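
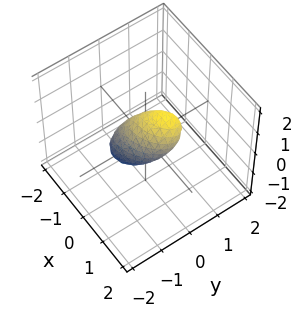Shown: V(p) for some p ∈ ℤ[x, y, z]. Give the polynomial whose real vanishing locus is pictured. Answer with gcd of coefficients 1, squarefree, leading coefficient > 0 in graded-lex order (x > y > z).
1. The degree is 2 — a generic line meets the surface in up to 2 points.
2. Matching integer coefficients to the picture gives p.

2*x^2 - 2*x*y + 3*y^2 - 3*y*z + 2*z^2 - 1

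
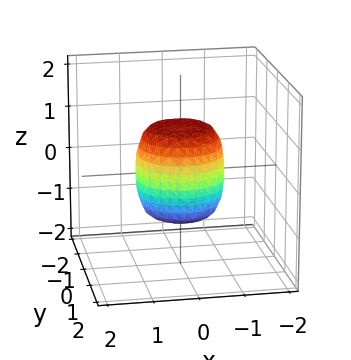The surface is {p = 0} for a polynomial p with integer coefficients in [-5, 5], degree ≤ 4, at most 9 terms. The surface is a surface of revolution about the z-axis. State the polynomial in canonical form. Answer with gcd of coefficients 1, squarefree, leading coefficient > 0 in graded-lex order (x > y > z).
deg p = 4. No degree-3 surface has this shape.
Symmetries: rotational symmetry about the z-axis ⇒ p depends on x, y only through x² + y².
Observable constraints: the z-axis gridline crossings are at z ∈ {-1, 1}; the x-axis gridline crossings are at x ∈ {-1, 1}; the y-axis gridline crossings are at y ∈ {-1, 1}.
Matching integer coefficients to the picture gives p.

2*x^4 + 4*x^2*y^2 + 2*y^4 - x^2 - y^2 + z^2 - 1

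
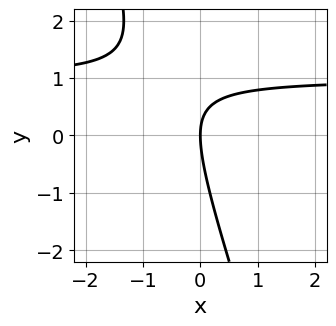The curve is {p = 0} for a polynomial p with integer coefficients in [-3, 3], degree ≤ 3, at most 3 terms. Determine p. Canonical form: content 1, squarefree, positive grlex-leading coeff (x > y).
First, the degree is 2 — a generic line meets the curve in up to 2 points.
Next, from the visible intercepts: it crosses the x-axis at the gridline x = 0; it crosses the y-axis at the gridline y = 0.
Finally, fitting integer coefficients to these (and the overall shape) gives p.

3*x*y + y^2 - 3*x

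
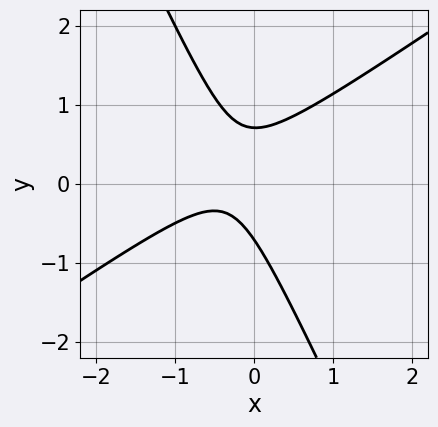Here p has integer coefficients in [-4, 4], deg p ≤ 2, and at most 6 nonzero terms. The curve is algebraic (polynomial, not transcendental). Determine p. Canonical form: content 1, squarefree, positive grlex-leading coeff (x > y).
3*x^2 - 3*x*y - 2*y^2 + 2*x + 1

1. Degree: no degree-1 curve has this shape, so deg p = 2.
2. Observable constraints: the curve avoids every integer x-axis point in the box.
3. These observations pin down the coefficients.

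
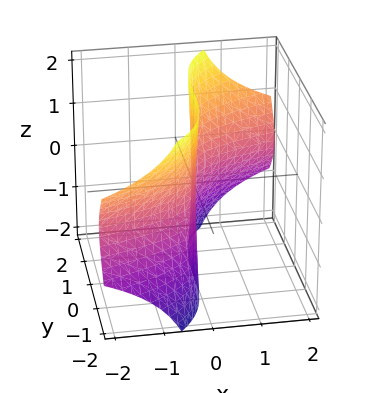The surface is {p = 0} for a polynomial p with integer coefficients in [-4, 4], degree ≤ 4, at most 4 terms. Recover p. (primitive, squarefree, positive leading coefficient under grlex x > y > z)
3*x*z^2 - y^3 + 2*x

Degree: a generic line meets the surface in up to 3 points, so deg p = 3.
From the axis intercepts and sections: every point of the z-axis in the box is on the surface; it meets the x-axis at x = 0 (among the integer gridlines); it meets the y-axis at y = 0 (among the integer gridlines).
These observations pin down the coefficients.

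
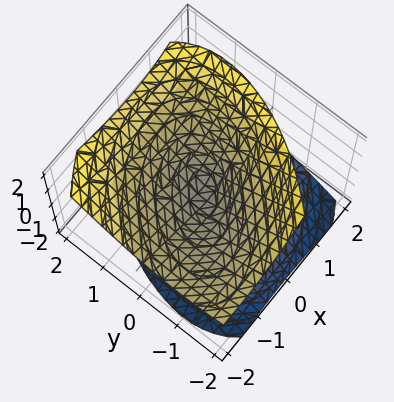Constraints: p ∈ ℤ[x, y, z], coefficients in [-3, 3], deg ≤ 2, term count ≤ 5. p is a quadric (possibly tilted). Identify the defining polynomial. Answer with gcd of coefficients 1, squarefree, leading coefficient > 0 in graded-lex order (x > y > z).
2*x^2 - 2*x*y + 2*x*z + 2*y^2 - 3*z^2

First, the picture has 2 separate pieces. Treating them together as one polynomial.
Then, the degree is 2 — no degree-1 surface has this shape.
Next, from the visible intercepts: one x-axis crossing is at x = 0; it crosses the z-axis at the gridline z = 0.
Finally, fitting integer coefficients to these (and the overall shape) gives p.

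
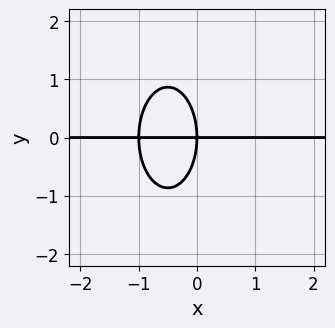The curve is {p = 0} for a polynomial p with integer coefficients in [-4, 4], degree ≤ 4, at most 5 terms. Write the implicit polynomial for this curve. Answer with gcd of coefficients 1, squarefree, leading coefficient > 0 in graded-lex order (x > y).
3*x^2*y + y^3 + 3*x*y

Degree: a generic line meets the curve in up to 3 points, so deg p = 3.
Against the integer gridlines: it crosses the y-axis at the gridline y = 0; every point of the x-axis in the box is on the curve.
Together with the visible shape, these determine p as stated.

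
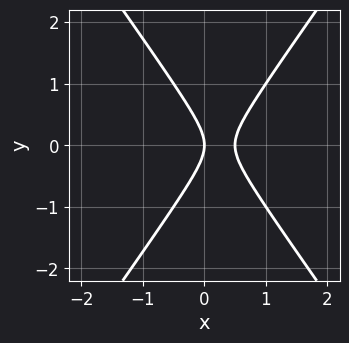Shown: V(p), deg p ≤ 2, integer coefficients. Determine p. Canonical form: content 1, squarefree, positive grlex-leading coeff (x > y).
(a) The degree is 2 — no degree-1 curve has this shape.
(b) Symmetries: mirror symmetry y ↦ −y ⇒ only even powers of y.
(c) From the axis intercepts and sections: it meets the y-axis at y = 0 (among the integer gridlines); it meets the x-axis at x = 0 (among the integer gridlines).
(d) Solving for integer coefficients yields p as stated.

2*x^2 - y^2 - x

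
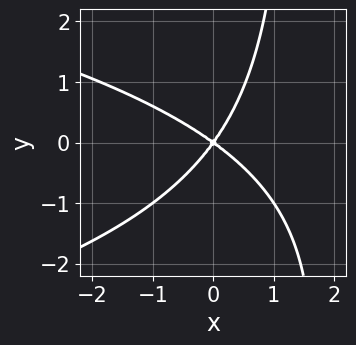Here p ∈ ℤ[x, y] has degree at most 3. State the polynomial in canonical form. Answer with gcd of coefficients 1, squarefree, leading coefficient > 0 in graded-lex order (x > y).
2*x*y^2 + 3*x^2 + 2*x*y - 3*y^2

(a) The degree is 3 — no degree-2 curve has this shape.
(b) Checking where it meets the axes: it crosses the x-axis at the gridline x = 0; it crosses the y-axis at the gridline y = 0.
(c) Solving for integer coefficients yields p as stated.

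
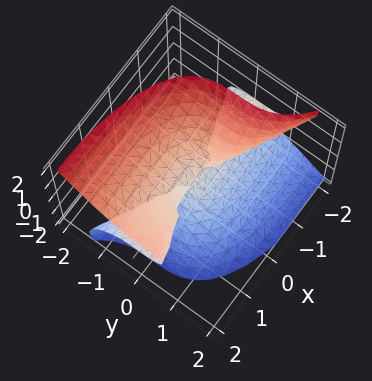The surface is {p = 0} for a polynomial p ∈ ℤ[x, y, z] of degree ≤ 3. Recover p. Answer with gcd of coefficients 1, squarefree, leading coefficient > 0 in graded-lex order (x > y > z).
x^2*z - 2*x*z^2 - 3*y^3 - 2*z^3

Degree: no degree-2 surface has this shape, so deg p = 3.
Checking where it meets the axes: it crosses the z-axis at the gridline z = 0; it meets the y-axis at y = 0 (among the integer gridlines); every point of the x-axis in the box is on the surface.
These observations pin down the coefficients.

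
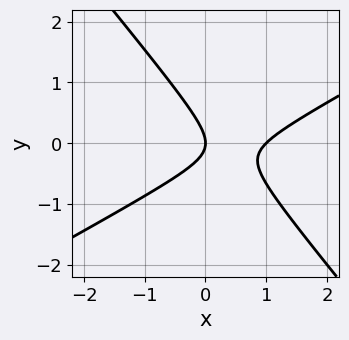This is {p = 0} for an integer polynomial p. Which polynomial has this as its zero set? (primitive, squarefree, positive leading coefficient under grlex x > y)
2*x^2 - 2*x*y - 3*y^2 - 2*x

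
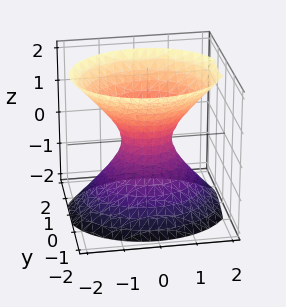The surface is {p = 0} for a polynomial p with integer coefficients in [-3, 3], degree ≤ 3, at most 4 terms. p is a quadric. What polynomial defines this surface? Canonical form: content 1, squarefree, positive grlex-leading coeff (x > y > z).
2*x^2 + 3*y^2 - 2*z^2 - 1

First, deg p = 2. One connected sheet with a waist; a quadric.
Then, symmetries: mirror symmetry z ↦ −z ⇒ only even powers of z; it's symmetric under y → −y, forcing even powers of y; the x ↦ −x reflection is a symmetry, so x appears only in even powers.
Then, against the integer gridlines: the surface avoids every integer z-axis point in the box.
Finally, these observations pin down the coefficients.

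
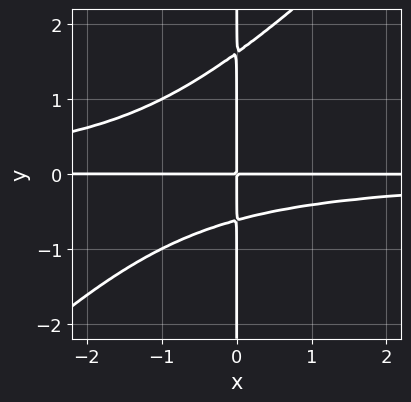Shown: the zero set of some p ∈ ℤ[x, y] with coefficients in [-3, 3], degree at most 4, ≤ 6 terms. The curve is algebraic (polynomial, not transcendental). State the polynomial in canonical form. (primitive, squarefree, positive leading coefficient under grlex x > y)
x^2*y^2 - x*y^3 + x*y^2 + x*y

1. The degree is 4 — no degree-3 curve has this shape.
2. From the axis intercepts and sections: every point of the y-axis in the box is on the curve; every point of the x-axis in the box is on the curve.
3. Assembling these constraints gives the stated polynomial.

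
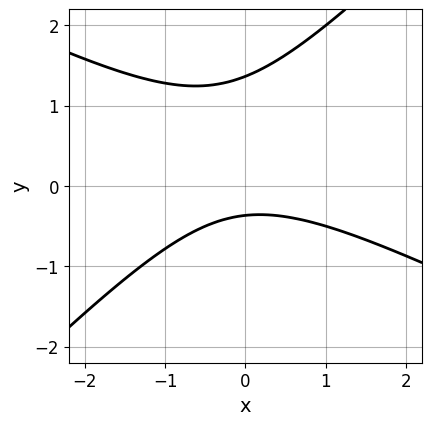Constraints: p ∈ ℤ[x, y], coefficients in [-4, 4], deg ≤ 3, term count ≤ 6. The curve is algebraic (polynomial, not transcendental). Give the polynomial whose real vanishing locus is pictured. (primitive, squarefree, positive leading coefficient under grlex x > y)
First, degree: the shape is more complex than any degree-1 curve, so deg p = 2.
Next, from the visible intercepts: it misses every integer gridline on the x-axis.
Finally, assembling these constraints gives the stated polynomial.

x^2 + x*y - 2*y^2 + 2*y + 1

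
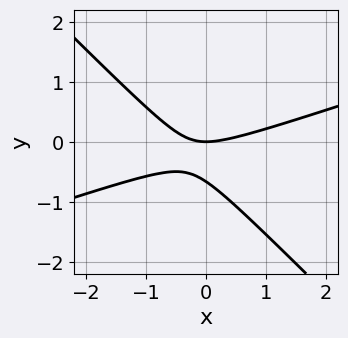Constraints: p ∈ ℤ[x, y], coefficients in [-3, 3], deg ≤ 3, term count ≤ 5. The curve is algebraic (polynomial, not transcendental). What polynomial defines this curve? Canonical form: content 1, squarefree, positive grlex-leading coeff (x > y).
First, degree: no degree-1 curve has this shape, so deg p = 2.
Then, observable constraints: one x-axis crossing is at x = 0; it meets the y-axis at y = 0 (among the integer gridlines).
Finally, the integer polynomial consistent with all of this is the stated p.

x^2 - 2*x*y - 3*y^2 - 2*y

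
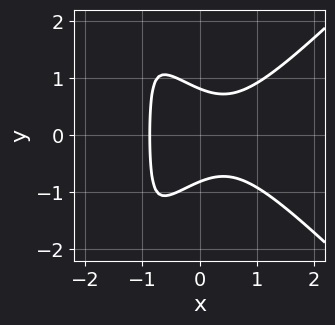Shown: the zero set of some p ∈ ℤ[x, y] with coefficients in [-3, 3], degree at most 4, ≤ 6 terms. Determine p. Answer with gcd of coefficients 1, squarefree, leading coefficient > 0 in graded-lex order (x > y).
3*x^3 - 3*x*y^2 - 3*y^2 + 2

1. The degree is 3 — no degree-2 curve has this shape.
2. Symmetries: mirror symmetry y ↦ −y ⇒ only even powers of y.
3. Putting this together gives p.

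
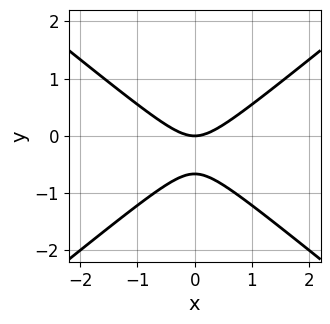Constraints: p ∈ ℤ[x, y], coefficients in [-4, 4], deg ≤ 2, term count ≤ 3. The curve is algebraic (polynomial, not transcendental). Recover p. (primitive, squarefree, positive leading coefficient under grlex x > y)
2*x^2 - 3*y^2 - 2*y

The degree is 2 — a generic line meets the curve in up to 2 points.
Symmetries: it's symmetric under x → −x, forcing even powers of x.
Reading off the gridlines: one y-axis crossing is at y = 0; it crosses the x-axis at the gridline x = 0.
Putting this together gives p.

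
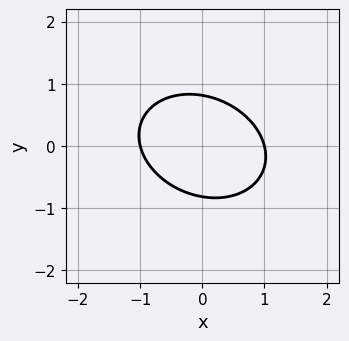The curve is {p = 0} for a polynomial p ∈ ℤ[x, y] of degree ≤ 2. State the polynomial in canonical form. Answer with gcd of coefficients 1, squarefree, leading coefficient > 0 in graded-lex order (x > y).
2*x^2 + x*y + 3*y^2 - 2

First, the degree is 2 — no degree-1 curve has this shape.
Next, from the visible intercepts: among the integer gridlines, it crosses the x-axis at x ∈ {-1, 1}.
Finally, together with the visible shape, these determine p as stated.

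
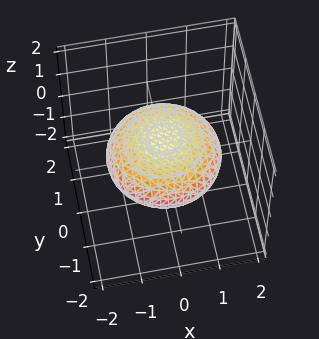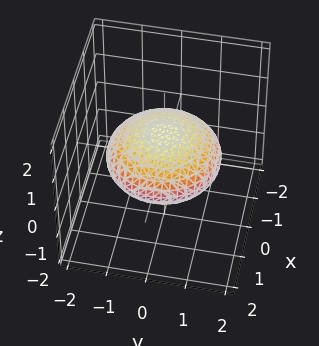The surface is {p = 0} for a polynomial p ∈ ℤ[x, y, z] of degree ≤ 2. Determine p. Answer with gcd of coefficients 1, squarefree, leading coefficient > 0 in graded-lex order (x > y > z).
x^2 + y^2 + 3*z^2 - 2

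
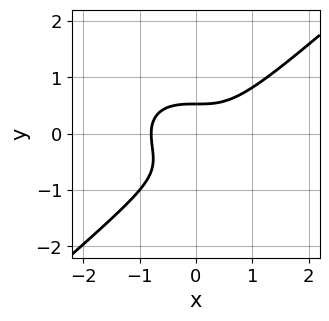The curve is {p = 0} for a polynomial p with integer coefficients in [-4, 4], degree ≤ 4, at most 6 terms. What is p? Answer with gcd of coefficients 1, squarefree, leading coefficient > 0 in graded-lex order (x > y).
2*x^3 - 3*y^3 - 2*y^2 + 1

First, degree: a generic line meets the curve in up to 3 points, so deg p = 3.
Finally, solving for integer coefficients yields p as stated.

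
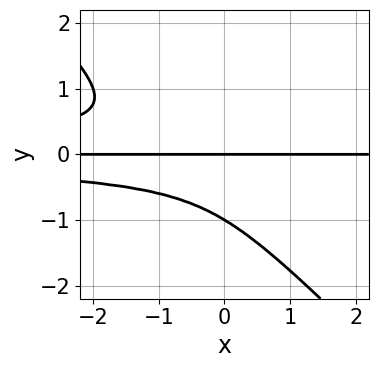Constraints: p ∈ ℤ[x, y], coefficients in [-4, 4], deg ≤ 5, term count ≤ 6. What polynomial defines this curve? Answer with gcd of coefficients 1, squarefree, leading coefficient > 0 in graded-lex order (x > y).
3*x*y^3 + 3*y^4 + 2*y^3 + y

First, deg p = 4. No degree-3 curve has this shape.
Next, observable constraints: the y-axis gridline crossings are at y ∈ {-1, 0}; the visible x-axis segment lies entirely on the curve.
Finally, together with the visible shape, these determine p as stated.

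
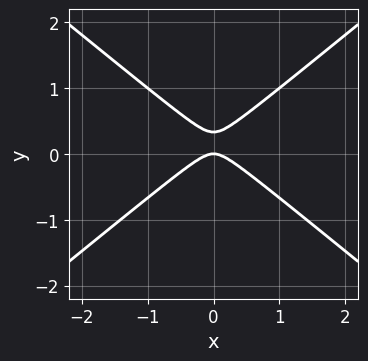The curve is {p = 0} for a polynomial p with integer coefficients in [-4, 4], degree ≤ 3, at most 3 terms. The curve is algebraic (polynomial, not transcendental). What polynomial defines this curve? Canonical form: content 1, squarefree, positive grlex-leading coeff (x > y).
2*x^2 - 3*y^2 + y

1. deg p = 2. A generic line meets the curve in up to 2 points.
2. Symmetries: mirror symmetry x ↦ −x ⇒ only even powers of x.
3. Observable constraints: it crosses the y-axis at the gridline y = 0; it crosses the x-axis at the gridline x = 0.
4. Solving for integer coefficients yields p as stated.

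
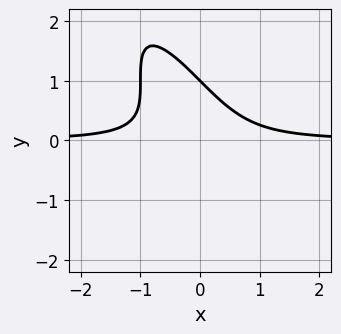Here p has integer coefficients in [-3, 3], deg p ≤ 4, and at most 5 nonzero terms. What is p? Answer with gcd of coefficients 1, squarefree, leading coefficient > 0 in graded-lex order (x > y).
Degree: no degree-2 curve has this shape, so deg p = 3.
From the axis intercepts and sections: it meets the y-axis at y = 1 (among the integer gridlines); no x-intercept at any integer in the box.
Putting this together gives p.

3*x^2*y + 3*x*y^2 + y^3 - 1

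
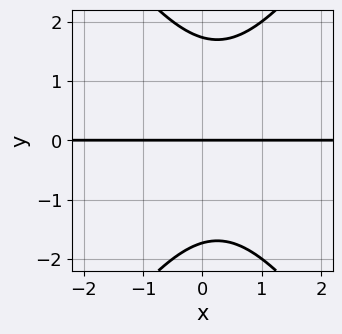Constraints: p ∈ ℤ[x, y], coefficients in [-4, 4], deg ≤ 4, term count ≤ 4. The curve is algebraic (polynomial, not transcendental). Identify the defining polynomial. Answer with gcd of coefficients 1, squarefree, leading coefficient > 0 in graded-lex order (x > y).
First, degree: the shape is more complex than any degree-2 curve, so deg p = 3.
Then, from the axis intercepts and sections: every point of the x-axis in the box is on the curve; one y-axis crossing is at y = 0.
Finally, fitting integer coefficients to these (and the overall shape) gives p.

2*x^2*y - y^3 - x*y + 3*y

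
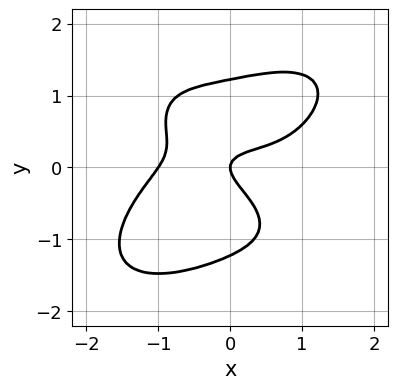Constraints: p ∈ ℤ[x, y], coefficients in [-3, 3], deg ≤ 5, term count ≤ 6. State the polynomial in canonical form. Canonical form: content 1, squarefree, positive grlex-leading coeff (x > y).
x^4 + 2*y^4 - 2*x*y - 3*y^2 + x

(a) The degree is 4 — the shape is more complex than any degree-3 curve.
(b) Reading off the gridlines: the x-axis gridline crossings are at x ∈ {-1, 0}; it meets the y-axis at y = 0 (among the integer gridlines).
(c) Together with the visible shape, these determine p as stated.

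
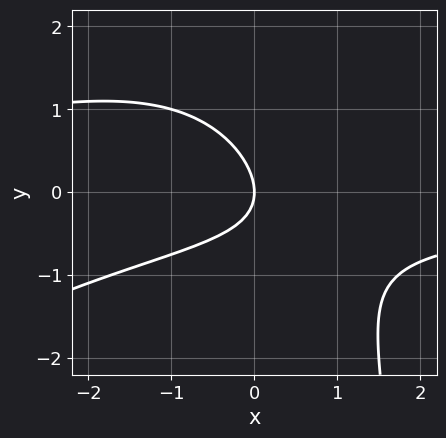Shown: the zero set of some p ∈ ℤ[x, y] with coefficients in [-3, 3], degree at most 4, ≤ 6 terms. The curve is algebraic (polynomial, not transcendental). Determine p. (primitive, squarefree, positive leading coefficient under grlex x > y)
The degree is 3 — the shape is more complex than any degree-2 curve.
Against the integer gridlines: it crosses the y-axis at the gridline y = 0; one x-axis crossing is at x = 0.
These observations pin down the coefficients.

x^2*y - x*y^2 + 2*x*y + 3*y^2 + 3*x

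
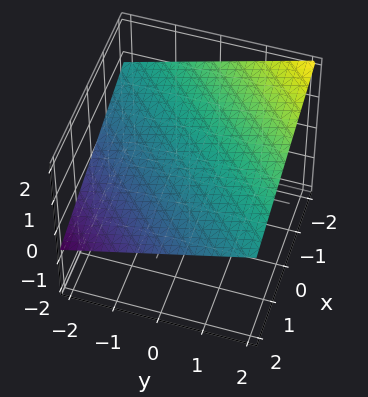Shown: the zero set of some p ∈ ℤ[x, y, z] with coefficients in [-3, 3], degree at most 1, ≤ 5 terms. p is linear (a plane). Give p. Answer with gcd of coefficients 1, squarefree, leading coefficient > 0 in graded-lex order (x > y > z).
x - y + 3*z - 2

1. deg p = 1.
2. Checking where it meets the axes: it crosses the y-axis at the gridline y = -2; it meets the x-axis at x = 2 (among the integer gridlines).
3. These observations pin down the coefficients.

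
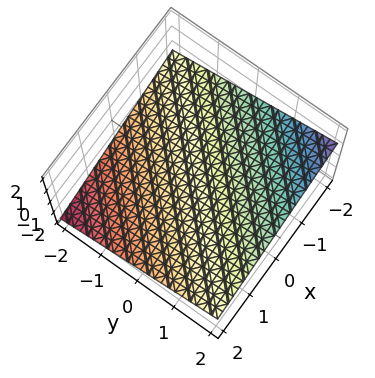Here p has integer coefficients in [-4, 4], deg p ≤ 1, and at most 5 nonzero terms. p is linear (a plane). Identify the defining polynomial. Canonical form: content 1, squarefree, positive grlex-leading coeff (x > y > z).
x - y + 3*z + 2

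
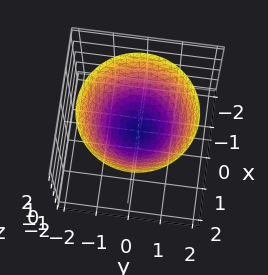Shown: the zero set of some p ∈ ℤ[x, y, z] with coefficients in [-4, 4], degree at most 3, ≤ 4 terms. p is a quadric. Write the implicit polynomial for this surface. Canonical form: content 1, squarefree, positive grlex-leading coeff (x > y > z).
2*x^2 + 2*y^2 - 3*z

First, the degree is 2 — a paraboloid; a quadric.
Next, symmetry: every cross-section ⟂ z is a circle, so x, y appear only via x² + y².
Next, from the axis intercepts and sections: a circular section at z = 2 has radius between 1 and 2; one y-axis crossing is at y = 0; one x-axis crossing is at x = 0; it crosses the z-axis at the gridline z = 0.
Finally, together with the visible shape, these determine p as stated.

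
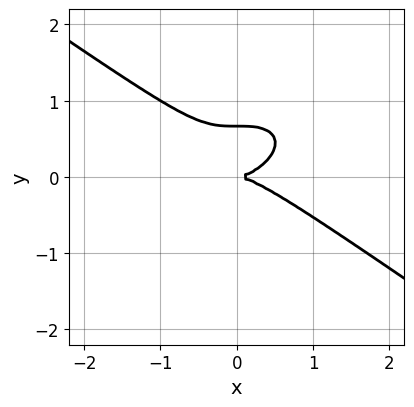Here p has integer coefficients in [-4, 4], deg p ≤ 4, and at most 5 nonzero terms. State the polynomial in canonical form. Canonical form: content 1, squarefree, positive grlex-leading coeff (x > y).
x^3 + 3*y^3 - 2*y^2

1. deg p = 3.
2. From the visible intercepts: one x-axis crossing is at x = 0; it meets the y-axis at y = 0 (among the integer gridlines).
3. Putting this together gives p.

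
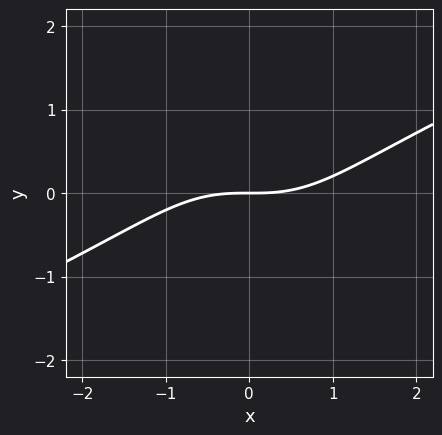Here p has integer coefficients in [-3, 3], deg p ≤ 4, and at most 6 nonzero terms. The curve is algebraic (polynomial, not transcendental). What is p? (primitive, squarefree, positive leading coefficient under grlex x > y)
x^3 - 2*x^2*y + x*y^2 - 3*y^3 - 3*y

First, degree: a generic line meets the curve in up to 3 points, so deg p = 3.
Then, observable constraints: it meets the y-axis at y = 0 (among the integer gridlines); one x-axis crossing is at x = 0.
Finally, fitting integer coefficients to these (and the overall shape) gives p.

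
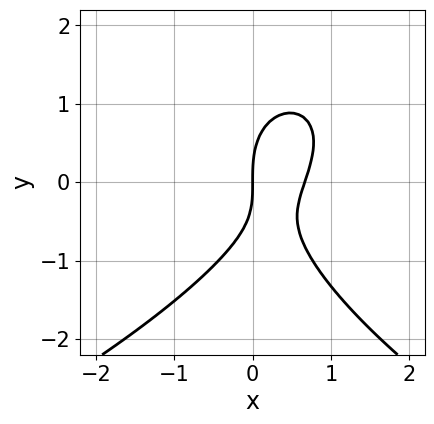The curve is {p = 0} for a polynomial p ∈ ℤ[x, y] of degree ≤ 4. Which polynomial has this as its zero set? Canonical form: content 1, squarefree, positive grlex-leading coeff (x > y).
y^3 + 3*x^2 - x*y - 2*x

1. The degree is 3 — the shape is more complex than any degree-2 curve.
2. Against the integer gridlines: one x-axis crossing is at x = 0; one y-axis crossing is at y = 0.
3. Together with the visible shape, these determine p as stated.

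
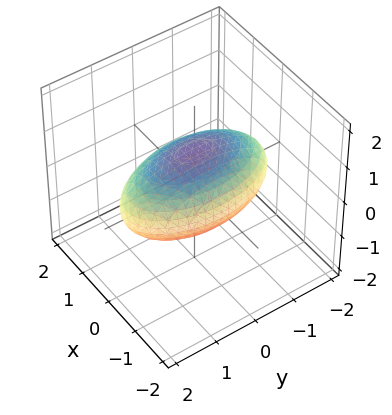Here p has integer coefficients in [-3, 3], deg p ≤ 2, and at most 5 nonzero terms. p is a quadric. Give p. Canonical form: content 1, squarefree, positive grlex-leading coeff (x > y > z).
3*x^2 + y^2 + 3*z^2 - 3

1. The degree is 2 — bounded and convex; a quadric.
2. Symmetries: the y ↦ −y reflection is a symmetry, so y appears only in even powers; mirror symmetry x ↦ −x ⇒ only even powers of x; the z ↦ −z reflection is a symmetry, so z appears only in even powers.
3. Reading off the gridlines: among the integer gridlines, it crosses the x-axis at x ∈ {-1, 1}; the z-axis gridline crossings are at z ∈ {-1, 1}.
4. Putting this together gives p.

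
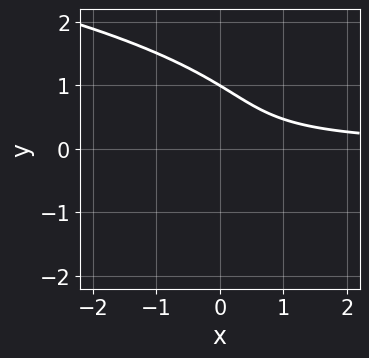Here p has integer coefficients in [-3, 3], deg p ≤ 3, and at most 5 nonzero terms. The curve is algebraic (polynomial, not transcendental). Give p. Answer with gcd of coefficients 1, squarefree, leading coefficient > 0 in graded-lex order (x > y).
3*y^3 + 3*x*y - 3*y^2 + 2*y - 2

(a) Degree: the shape is more complex than any degree-2 curve, so deg p = 3.
(b) From the axis intercepts and sections: it crosses the y-axis at the gridline y = 1; it misses every integer gridline on the x-axis.
(c) The integer polynomial consistent with all of this is the stated p.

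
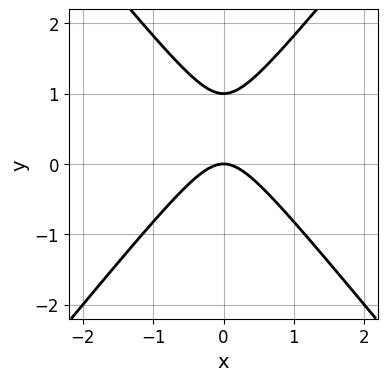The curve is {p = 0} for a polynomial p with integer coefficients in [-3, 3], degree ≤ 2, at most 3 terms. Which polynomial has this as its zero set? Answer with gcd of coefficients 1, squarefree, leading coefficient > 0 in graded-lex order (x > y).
The degree is 2 — the shape is more complex than any degree-1 curve.
Symmetries: the x ↦ −x reflection is a symmetry, so x appears only in even powers.
Checking where it meets the axes: the y-axis gridline crossings are at y ∈ {0, 1}; it meets the x-axis at x = 0 (among the integer gridlines).
The integer polynomial consistent with all of this is the stated p.

3*x^2 - 2*y^2 + 2*y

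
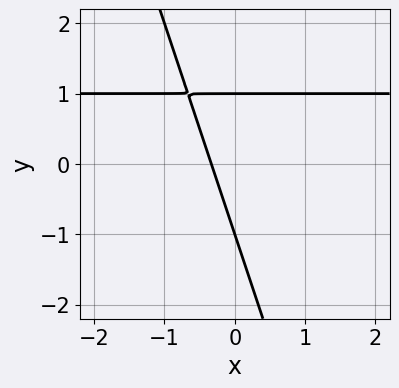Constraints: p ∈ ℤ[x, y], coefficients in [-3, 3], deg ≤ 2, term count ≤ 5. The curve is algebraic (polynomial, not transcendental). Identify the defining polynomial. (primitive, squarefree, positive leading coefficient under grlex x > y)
3*x*y + y^2 - 3*x - 1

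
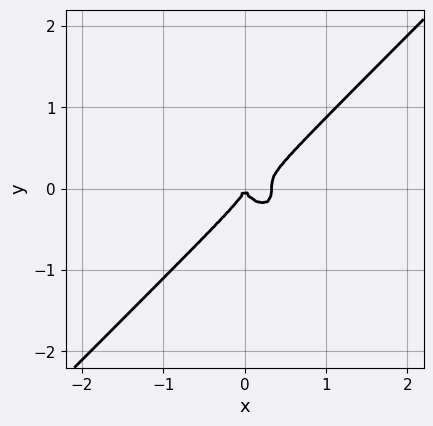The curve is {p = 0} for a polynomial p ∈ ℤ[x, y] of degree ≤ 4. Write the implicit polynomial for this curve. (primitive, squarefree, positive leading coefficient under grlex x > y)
First, deg p = 3. No degree-2 curve has this shape.
Next, from the visible intercepts: it meets the x-axis at x = 0 (among the integer gridlines); one y-axis crossing is at y = 0.
Finally, solving for integer coefficients yields p as stated.

3*x^3 - 3*y^3 - x^2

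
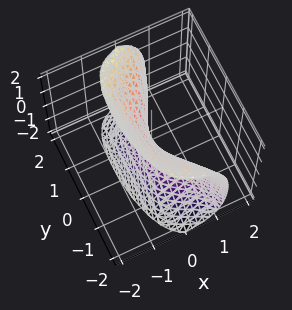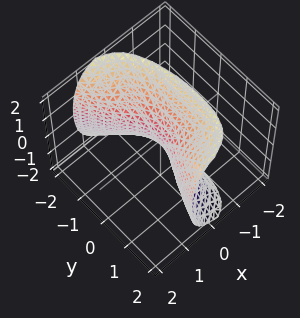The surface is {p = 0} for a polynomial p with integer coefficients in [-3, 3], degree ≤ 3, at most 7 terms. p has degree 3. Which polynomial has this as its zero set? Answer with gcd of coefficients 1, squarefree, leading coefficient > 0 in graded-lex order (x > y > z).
deg p = 3.
From the visible intercepts: it crosses the x-axis at the gridline x = 0; it meets the z-axis at z = 0 (among the integer gridlines); it crosses the y-axis at the gridline y = 0.
Fitting integer coefficients to these (and the overall shape) gives p.

3*x^3 + x^2*y - y^2 + z^2 + 2*x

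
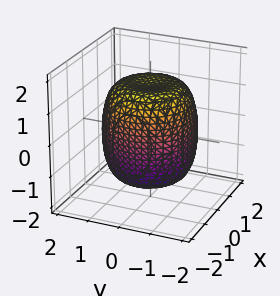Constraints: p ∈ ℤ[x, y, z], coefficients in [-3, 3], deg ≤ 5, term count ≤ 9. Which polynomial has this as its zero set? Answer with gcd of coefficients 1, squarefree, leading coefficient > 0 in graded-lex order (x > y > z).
x^4 + 2*x^2*y^2 + y^4 - x^2 - y^2 + z^2 - 2

First, deg p = 4. The shape is more complex than any degree-3 surface.
Then, by symmetry, the surface is invariant under rotation about z: p = q(x² + y², z).
Next, from the visible intercepts: a circular section at z = -1 has radius between 1 and 2.
Finally, the integer polynomial consistent with all of this is the stated p.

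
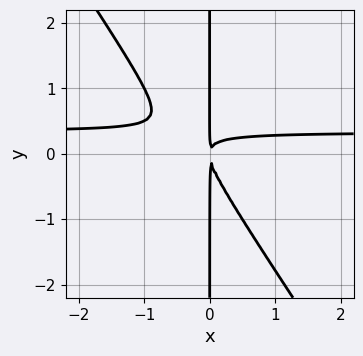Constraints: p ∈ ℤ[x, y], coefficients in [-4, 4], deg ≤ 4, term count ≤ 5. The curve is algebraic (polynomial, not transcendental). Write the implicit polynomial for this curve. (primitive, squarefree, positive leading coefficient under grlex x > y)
3*x^2*y + 2*x*y^2 - x^2

1. deg p = 3. No degree-2 curve has this shape.
2. Against the integer gridlines: every point of the y-axis in the box is on the curve.
3. Fitting integer coefficients to these (and the overall shape) gives p.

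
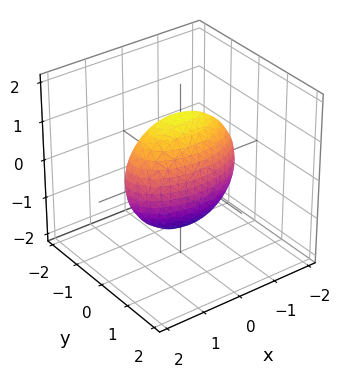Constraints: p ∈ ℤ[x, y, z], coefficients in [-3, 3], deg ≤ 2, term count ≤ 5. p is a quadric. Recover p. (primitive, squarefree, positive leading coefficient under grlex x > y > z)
First, the degree is 2 — bounded and convex; a quadric.
Next, symmetries: the z ↦ −z reflection is a symmetry, so z appears only in even powers; mirror symmetry x ↦ −x ⇒ only even powers of x; mirror symmetry y ↦ −y ⇒ only even powers of y.
Finally, assembling these constraints gives the stated polynomial.

x^2 + 3*y^2 + z^2 - 2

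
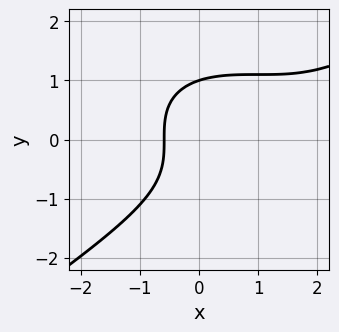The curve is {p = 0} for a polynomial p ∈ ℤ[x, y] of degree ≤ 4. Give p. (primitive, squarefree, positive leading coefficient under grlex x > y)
x^3 - 3*y^3 - 3*x^2 + 3*x + 3

First, degree: a generic line meets the curve in up to 3 points, so deg p = 3.
Next, observable constraints: one y-axis crossing is at y = 1.
Finally, these observations pin down the coefficients.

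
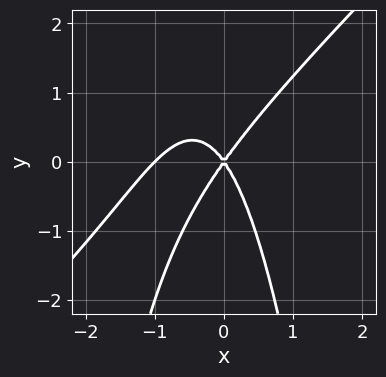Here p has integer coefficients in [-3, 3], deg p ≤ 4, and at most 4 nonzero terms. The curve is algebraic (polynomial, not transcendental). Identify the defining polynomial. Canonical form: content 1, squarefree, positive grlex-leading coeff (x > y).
(a) Degree: the shape is more complex than any degree-2 curve, so deg p = 3.
(b) Checking where it meets the axes: one y-axis crossing is at y = 0; the x-axis gridline crossings are at x ∈ {-1, 0}.
(c) These observations pin down the coefficients.

2*x^3 - 2*x^2*y + 2*x^2 - y^2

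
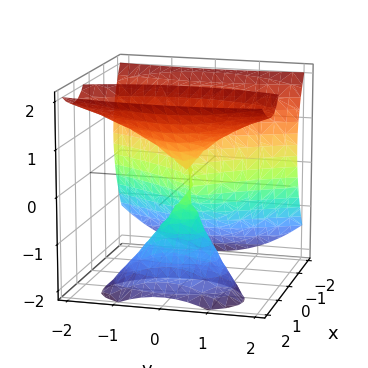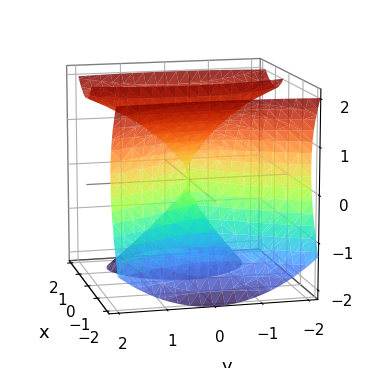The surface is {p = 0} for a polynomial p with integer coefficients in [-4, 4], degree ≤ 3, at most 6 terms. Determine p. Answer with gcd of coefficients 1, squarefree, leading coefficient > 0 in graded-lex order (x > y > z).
First, the degree is 3 — a generic line meets the surface in up to 3 points.
Next, checking where it meets the axes: one y-axis crossing is at y = 0; it crosses the x-axis at the gridline x = 0.
Finally, assembling these constraints gives the stated polynomial.

3*x^3 - 3*x*z^2 - y^2*z + 3*y^2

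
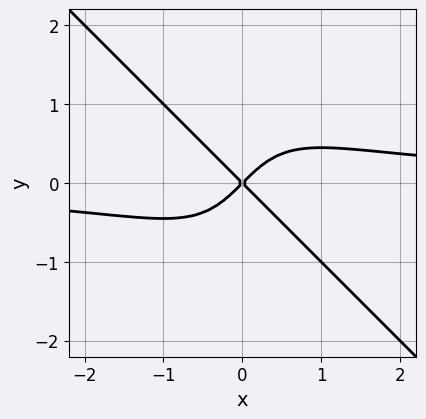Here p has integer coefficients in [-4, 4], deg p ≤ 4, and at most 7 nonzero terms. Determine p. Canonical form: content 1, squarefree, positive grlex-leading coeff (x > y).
Degree: no degree-3 curve has this shape, so deg p = 4.
Against the integer gridlines: it crosses the x-axis at the gridline x = 0; it meets the y-axis at y = 0 (among the integer gridlines).
These observations pin down the coefficients.

2*x^3*y + 3*x^2*y^2 + x*y^3 - 2*x^2 + 2*y^2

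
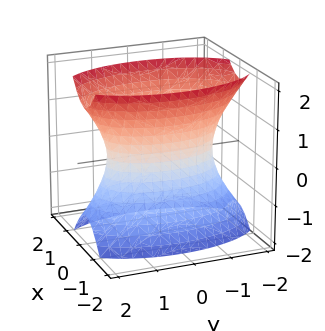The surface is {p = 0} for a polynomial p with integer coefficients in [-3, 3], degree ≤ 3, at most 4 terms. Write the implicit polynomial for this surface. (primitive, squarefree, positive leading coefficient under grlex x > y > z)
(a) The degree is 2 — an hourglass — one-sheet hyperboloid; a quadric.
(b) Symmetries: it's symmetric under z → −z, forcing even powers of z; it's symmetric under y → −y, forcing even powers of y; the x ↦ −x reflection is a symmetry, so x appears only in even powers.
(c) Observable constraints: the surface avoids every integer z-axis point in the box.
(d) Solving for integer coefficients yields p as stated.

3*x^2 + y^2 - z^2 - 2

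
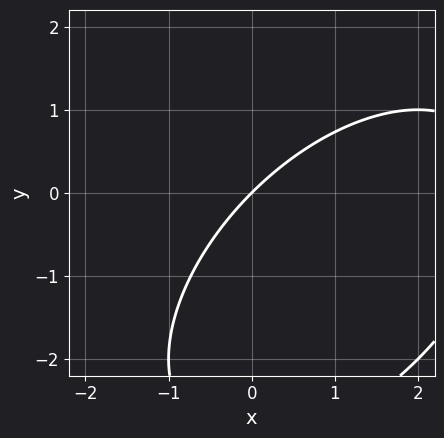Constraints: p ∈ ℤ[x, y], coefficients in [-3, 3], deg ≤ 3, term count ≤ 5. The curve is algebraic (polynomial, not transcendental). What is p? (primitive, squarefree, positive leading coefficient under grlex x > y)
x^2 - x*y + y^2 - 3*x + 3*y

The degree is 2 — a generic line meets the curve in up to 2 points.
Against the integer gridlines: it crosses the x-axis at the gridline x = 0; it crosses the y-axis at the gridline y = 0.
Solving for integer coefficients yields p as stated.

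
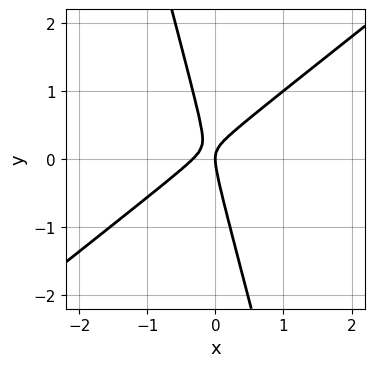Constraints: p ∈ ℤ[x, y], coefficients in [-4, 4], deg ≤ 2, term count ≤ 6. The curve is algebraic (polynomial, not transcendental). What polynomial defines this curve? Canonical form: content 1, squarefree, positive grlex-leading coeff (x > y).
1. deg p = 2. No degree-1 curve has this shape.
2. From the visible intercepts: one x-axis crossing is at x = 0; it meets the y-axis at y = 0 (among the integer gridlines).
3. Assembling these constraints gives the stated polynomial.

3*x^2 - 3*x*y - y^2 + x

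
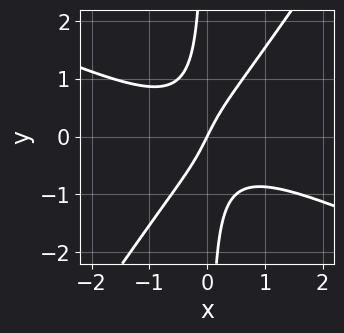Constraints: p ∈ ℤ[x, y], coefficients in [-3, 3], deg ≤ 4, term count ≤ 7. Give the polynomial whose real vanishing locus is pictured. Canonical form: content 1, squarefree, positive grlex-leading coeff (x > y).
(a) Degree: the shape is more complex than any degree-2 curve, so deg p = 3.
(b) Checking where it meets the axes: it meets the x-axis at x = 0 (among the integer gridlines); one y-axis crossing is at y = 0.
(c) Putting this together gives p.

2*x^3 + 3*x^2*y - 3*x*y^2 + 2*x - y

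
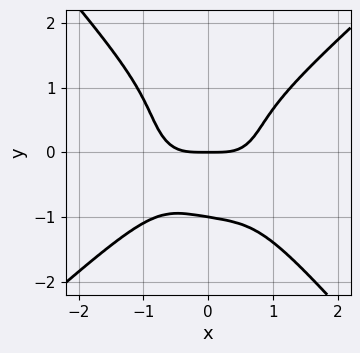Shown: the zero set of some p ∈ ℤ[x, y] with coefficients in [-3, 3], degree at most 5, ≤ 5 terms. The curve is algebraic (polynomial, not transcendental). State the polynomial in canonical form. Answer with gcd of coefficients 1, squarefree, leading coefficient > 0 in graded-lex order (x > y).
(a) deg p = 4. The shape is more complex than any degree-3 curve.
(b) Reading off the gridlines: one x-axis crossing is at x = 0; among the integer gridlines, it crosses the y-axis at y ∈ {-1, 0}.
(c) Fitting integer coefficients to these (and the overall shape) gives p.

2*x^4 - x*y^3 - 2*y^4 - 2*y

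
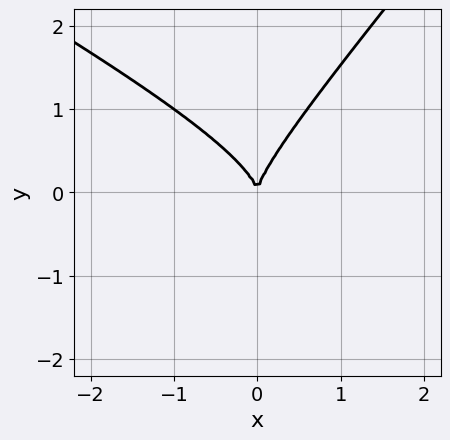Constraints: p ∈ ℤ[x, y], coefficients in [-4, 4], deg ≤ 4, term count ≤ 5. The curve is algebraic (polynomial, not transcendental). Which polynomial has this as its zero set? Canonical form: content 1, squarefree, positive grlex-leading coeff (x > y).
2*x^2*y + 2*x*y^2 - 3*y^3 + 3*x^2

First, degree: a generic line meets the curve in up to 3 points, so deg p = 3.
Then, reading off the gridlines: it crosses the x-axis at the gridline x = 0; it meets the y-axis at y = 0 (among the integer gridlines).
Finally, fitting integer coefficients to these (and the overall shape) gives p.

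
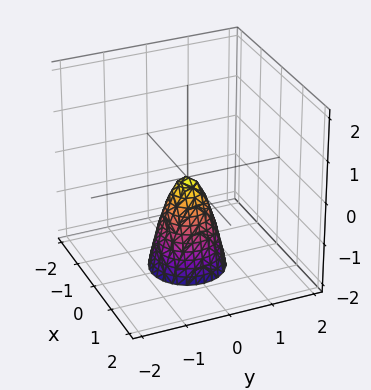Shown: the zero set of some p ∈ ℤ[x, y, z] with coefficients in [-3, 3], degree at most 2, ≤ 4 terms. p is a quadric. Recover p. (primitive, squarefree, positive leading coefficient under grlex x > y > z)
deg p = 2.
Symmetry: the surface is invariant under rotation about z: p = q(x² + y², z).
From the axis intercepts and sections: one y-axis crossing is at y = 0; it crosses the z-axis at the gridline z = 0; a circular section at z = -2 has radius between 0 and 1; it crosses the x-axis at the gridline x = 0.
These observations pin down the coefficients.

3*x^2 + 3*y^2 + z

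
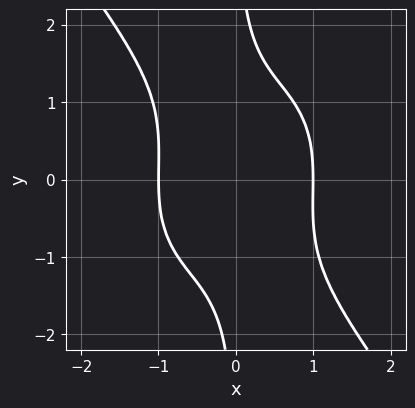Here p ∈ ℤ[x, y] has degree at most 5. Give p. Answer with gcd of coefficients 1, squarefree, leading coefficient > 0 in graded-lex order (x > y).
The degree is 4 — no degree-3 curve has this shape.
From the axis intercepts and sections: among the integer gridlines, it crosses the x-axis at x ∈ {-1, 1}; the curve avoids every integer y-axis point in the box.
Assembling these constraints gives the stated polynomial.

3*x^4 + x^2*y^2 + 2*x*y^3 - 3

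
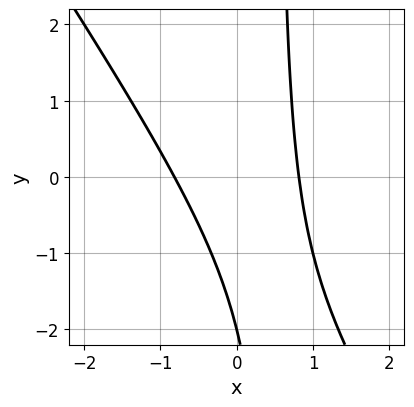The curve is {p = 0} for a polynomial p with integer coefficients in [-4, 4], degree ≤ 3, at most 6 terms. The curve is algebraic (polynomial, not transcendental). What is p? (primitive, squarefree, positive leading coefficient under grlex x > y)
(a) Degree: no degree-1 curve has this shape, so deg p = 2.
(b) Observable constraints: it meets the y-axis at y = -2 (among the integer gridlines).
(c) Putting this together gives p.

3*x^2 + 2*x*y - y - 2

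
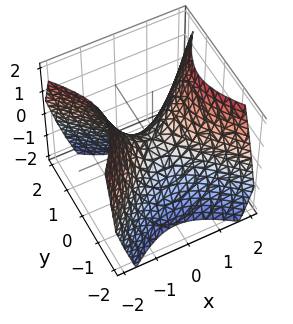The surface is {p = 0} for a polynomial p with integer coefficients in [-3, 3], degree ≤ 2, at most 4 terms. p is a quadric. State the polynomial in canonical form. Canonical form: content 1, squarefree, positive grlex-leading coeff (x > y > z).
(a) The degree is 2 — a saddle surface; a quadric.
(b) Symmetries: it's symmetric under x → −x, forcing even powers of x; mirror symmetry y ↦ −y ⇒ only even powers of y.
(c) Reading off the gridlines: it crosses the x-axis at the gridline x = 0; one y-axis crossing is at y = 0; it crosses the z-axis at the gridline z = 0.
(d) Together with the visible shape, these determine p as stated.

x^2 - y^2 - z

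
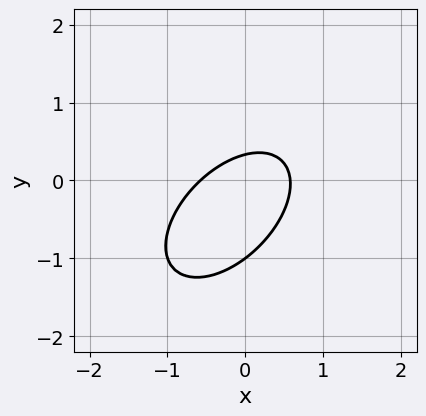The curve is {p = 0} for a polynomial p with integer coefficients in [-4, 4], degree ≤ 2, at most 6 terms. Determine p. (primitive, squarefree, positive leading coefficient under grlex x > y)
3*x^2 - 3*x*y + 3*y^2 + 2*y - 1

(a) Degree: the shape is more complex than any degree-1 curve, so deg p = 2.
(b) Observable constraints: it crosses the y-axis at the gridline y = -1.
(c) Fitting integer coefficients to these (and the overall shape) gives p.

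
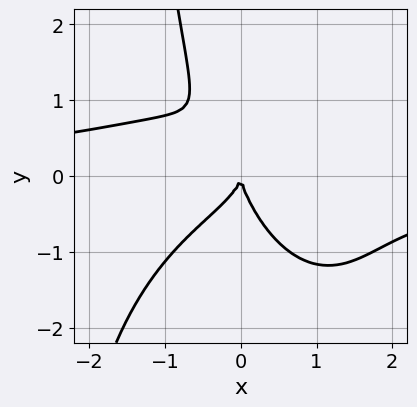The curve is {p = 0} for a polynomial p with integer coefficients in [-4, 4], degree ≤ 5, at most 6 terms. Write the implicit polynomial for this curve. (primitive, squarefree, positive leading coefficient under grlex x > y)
2*x^3*y + x*y^3 + 3*x*y^2 + 2*y^3 + 3*x^2

1. Degree: the shape is more complex than any degree-3 curve, so deg p = 4.
2. From the visible intercepts: it crosses the y-axis at the gridline y = 0; one x-axis crossing is at x = 0.
3. Matching integer coefficients to the picture gives p.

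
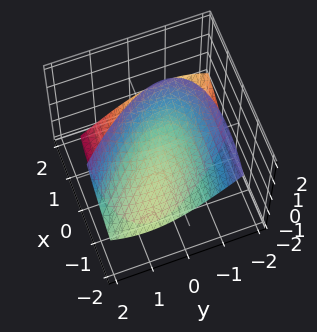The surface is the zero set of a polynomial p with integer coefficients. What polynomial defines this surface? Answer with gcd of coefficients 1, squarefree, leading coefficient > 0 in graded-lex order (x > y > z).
x^2 + 3*x*y + 3*x*z + 3*y^2 - 2*z^2 + 3

(a) I count 2 distinct pieces.
(b) The degree is 2 — a generic line meets the surface in up to 2 points.
(c) Checking where it meets the axes: no x-intercept at any integer in the box; the surface avoids every integer y-axis point in the box.
(d) Together with the visible shape, these determine p as stated.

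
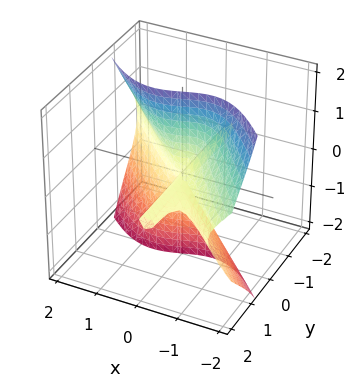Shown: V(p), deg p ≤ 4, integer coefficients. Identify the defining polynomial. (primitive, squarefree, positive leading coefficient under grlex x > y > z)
3*x^3 + 3*x^2*y - x*z^2 + 3*y*z^2 + x*y

1. There are 2 components. Treating them together as one polynomial.
2. Degree: no degree-2 surface has this shape, so deg p = 3.
3. Checking where it meets the axes: every point of the z-axis in the box is on the surface; it meets the x-axis at x = 0 (among the integer gridlines); every point of the y-axis in the box is on the surface.
4. Putting this together gives p.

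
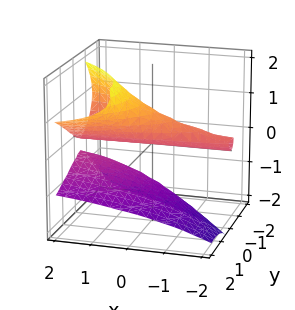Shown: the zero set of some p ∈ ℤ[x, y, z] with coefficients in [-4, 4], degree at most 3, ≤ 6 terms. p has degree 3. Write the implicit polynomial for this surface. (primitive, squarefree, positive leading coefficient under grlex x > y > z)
x*z^2 + y*z^2 - z^3 - y^2 + z

There are 2 components. They look like related sheets of one shape, so recover p as a whole.
deg p = 3. The shape is more complex than any degree-2 surface.
Reading off the gridlines: one y-axis crossing is at y = 0; every point of the x-axis in the box is on the surface; among the integer gridlines, it crosses the z-axis at z ∈ {-1, 0, 1}.
Assembling these constraints gives the stated polynomial.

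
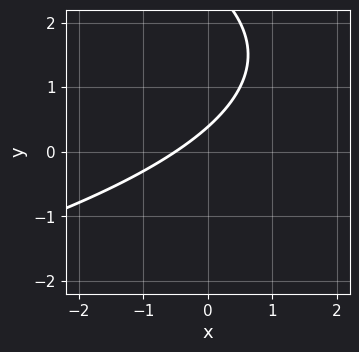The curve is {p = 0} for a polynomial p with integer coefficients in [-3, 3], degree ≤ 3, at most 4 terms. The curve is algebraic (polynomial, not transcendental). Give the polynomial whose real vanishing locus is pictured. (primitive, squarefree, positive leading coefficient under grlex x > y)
1. deg p = 2. A generic line meets the curve in up to 2 points.
2. Putting this together gives p.

y^2 + 2*x - 3*y + 1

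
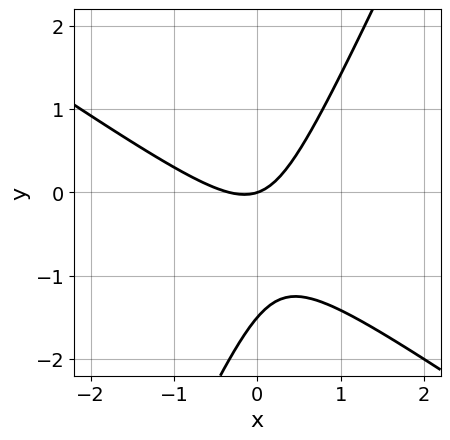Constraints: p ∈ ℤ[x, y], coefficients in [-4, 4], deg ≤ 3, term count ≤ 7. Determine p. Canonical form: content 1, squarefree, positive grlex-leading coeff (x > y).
3*x^2 + 3*x*y - 2*y^2 + x - 3*y

The degree is 2 — no degree-1 curve has this shape.
Against the integer gridlines: it meets the y-axis at y = 0 (among the integer gridlines); one x-axis crossing is at x = 0.
The integer polynomial consistent with all of this is the stated p.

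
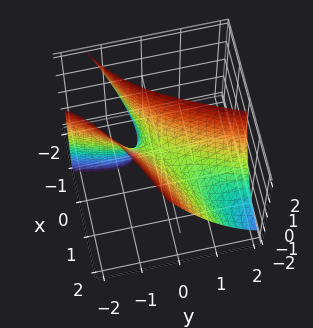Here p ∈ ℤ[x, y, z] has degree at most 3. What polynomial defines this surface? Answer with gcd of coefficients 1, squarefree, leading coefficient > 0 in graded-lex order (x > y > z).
(a) The degree is 2 — a generic line meets the surface in up to 2 points.
(b) From the axis intercepts and sections: it meets the z-axis at z = 0 (among the integer gridlines); one y-axis crossing is at y = 0; it meets the x-axis at x = 0 (among the integer gridlines).
(c) Fitting integer coefficients to these (and the overall shape) gives p.

x^2 - 3*x*y - x*z + y^2 - z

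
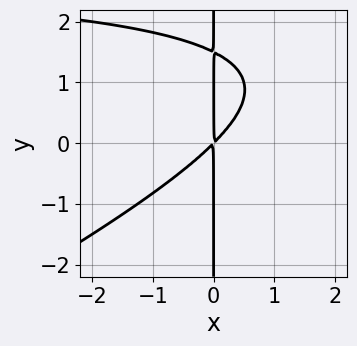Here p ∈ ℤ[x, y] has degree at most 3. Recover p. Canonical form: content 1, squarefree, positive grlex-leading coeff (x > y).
x^2*y - 2*x*y^2 - 3*x^2 + 3*x*y

First, deg p = 3. A generic line meets the curve in up to 3 points.
Then, against the integer gridlines: the visible y-axis segment lies entirely on the curve.
Finally, putting this together gives p.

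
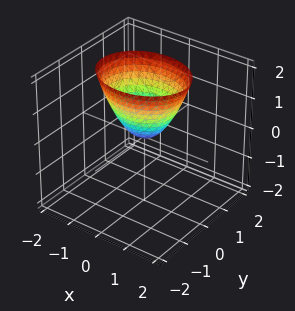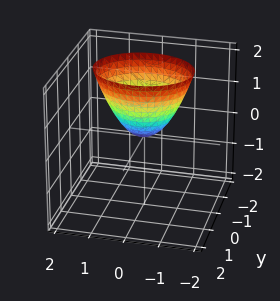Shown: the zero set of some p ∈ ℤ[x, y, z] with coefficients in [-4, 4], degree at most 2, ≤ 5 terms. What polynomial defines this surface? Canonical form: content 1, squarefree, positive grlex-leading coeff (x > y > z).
(a) Degree: a single bowl opening along one axis; a quadric, so deg p = 2.
(b) Symmetries: it's symmetric under x → −x, forcing even powers of x; it's symmetric under y → −y, forcing even powers of y.
(c) From the visible intercepts: one x-axis crossing is at x = 0; it crosses the y-axis at the gridline y = 0; it crosses the z-axis at the gridline z = 0.
(d) These observations pin down the coefficients.

2*x^2 + 3*y^2 - 2*z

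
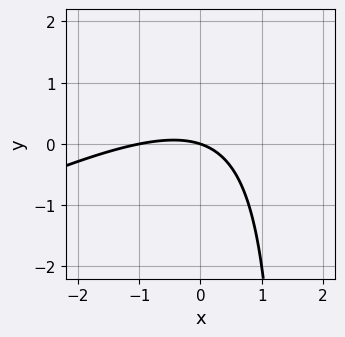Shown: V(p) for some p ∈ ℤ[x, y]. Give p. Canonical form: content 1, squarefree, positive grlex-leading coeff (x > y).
First, deg p = 2. No degree-1 curve has this shape.
Then, checking where it meets the axes: it meets the y-axis at y = 0 (among the integer gridlines); the x-axis gridline crossings are at x ∈ {-1, 0}.
Finally, assembling these constraints gives the stated polynomial.

x^2 - 2*x*y + x + 3*y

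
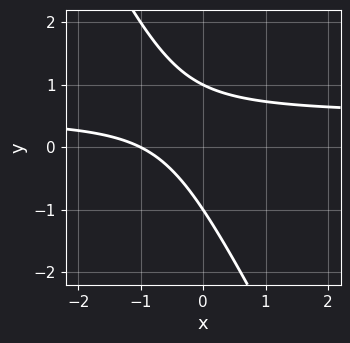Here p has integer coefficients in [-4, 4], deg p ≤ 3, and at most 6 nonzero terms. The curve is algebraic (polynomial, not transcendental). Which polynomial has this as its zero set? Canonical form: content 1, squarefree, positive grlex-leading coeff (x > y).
2*x*y + y^2 - x - 1

The degree is 2 — no degree-1 curve has this shape.
From the axis intercepts and sections: one x-axis crossing is at x = -1; among the integer gridlines, it crosses the y-axis at y ∈ {-1, 1}.
These observations pin down the coefficients.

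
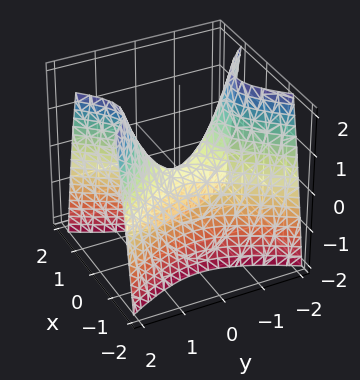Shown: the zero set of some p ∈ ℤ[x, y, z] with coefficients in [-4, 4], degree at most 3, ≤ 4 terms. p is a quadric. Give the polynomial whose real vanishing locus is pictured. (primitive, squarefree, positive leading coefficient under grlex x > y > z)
First, deg p = 2. A hyperbolic paraboloid; a quadric.
Next, symmetries: it's symmetric under y → −y, forcing even powers of y; it's symmetric under x → −x, forcing even powers of x.
Then, from the axis intercepts and sections: one x-axis crossing is at x = 0; it crosses the y-axis at the gridline y = 0.
Finally, matching integer coefficients to the picture gives p.

2*x^2 - y^2 + z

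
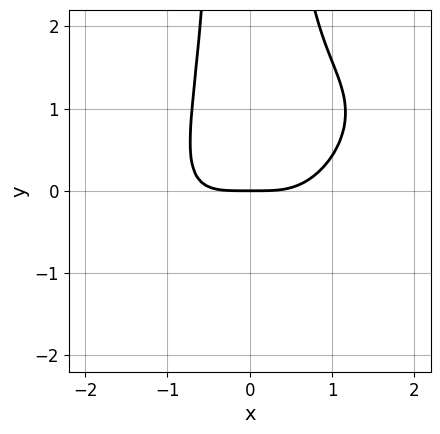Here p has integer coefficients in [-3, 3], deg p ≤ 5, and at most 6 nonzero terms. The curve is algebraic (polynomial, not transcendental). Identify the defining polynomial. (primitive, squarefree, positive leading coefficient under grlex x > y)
1. Degree: the shape is more complex than any degree-3 curve, so deg p = 4.
2. From the axis intercepts and sections: it crosses the x-axis at the gridline x = 0; one y-axis crossing is at y = 0.
3. Together with the visible shape, these determine p as stated.

2*x^4 - 3*x^3*y + 3*x^2*y^2 - 3*y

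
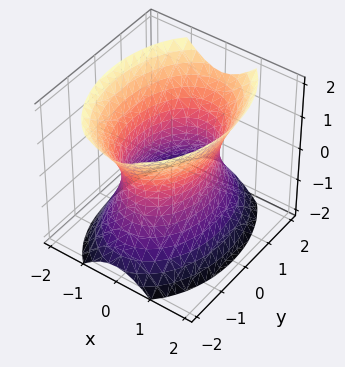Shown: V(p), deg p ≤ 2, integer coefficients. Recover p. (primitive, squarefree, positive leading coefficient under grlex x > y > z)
2*x^2 + y^2 - z^2 - 2

First, deg p = 2.
Then, symmetries: the z ↦ −z reflection is a symmetry, so z appears only in even powers; the x ↦ −x reflection is a symmetry, so x appears only in even powers; the y ↦ −y reflection is a symmetry, so y appears only in even powers.
Next, reading off the gridlines: among the integer gridlines, it crosses the x-axis at x ∈ {-1, 1}; the surface avoids every integer z-axis point in the box.
Finally, these observations pin down the coefficients.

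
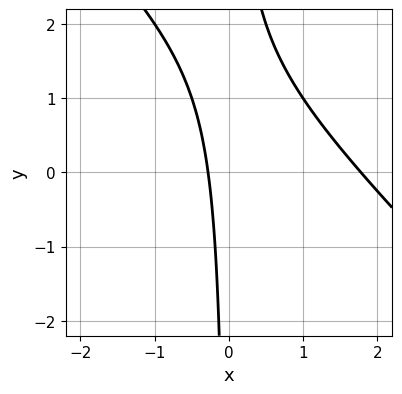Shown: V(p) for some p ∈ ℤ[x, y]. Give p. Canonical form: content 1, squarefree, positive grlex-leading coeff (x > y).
(a) The degree is 2 — a generic line meets the curve in up to 2 points.
(b) Against the integer gridlines: it misses every integer gridline on the y-axis.
(c) These observations pin down the coefficients.

2*x^2 + 2*x*y - 3*x - 1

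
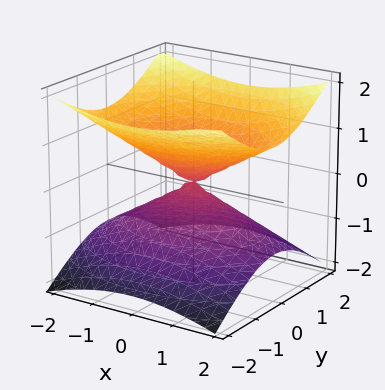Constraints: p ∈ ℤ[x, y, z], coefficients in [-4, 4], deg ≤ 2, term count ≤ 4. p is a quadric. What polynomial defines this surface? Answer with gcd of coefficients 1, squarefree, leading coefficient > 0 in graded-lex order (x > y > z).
First, the degree is 2 — a double cone through the origin; a quadric.
Next, symmetries: it's symmetric under y → −y, forcing even powers of y; mirror symmetry z ↦ −z ⇒ only even powers of z; mirror symmetry x ↦ −x ⇒ only even powers of x.
Next, reading off the gridlines: it crosses the x-axis at the gridline x = 0; it meets the z-axis at z = 0 (among the integer gridlines); it crosses the y-axis at the gridline y = 0.
Finally, fitting integer coefficients to these (and the overall shape) gives p.

x^2 + 2*y^2 - 3*z^2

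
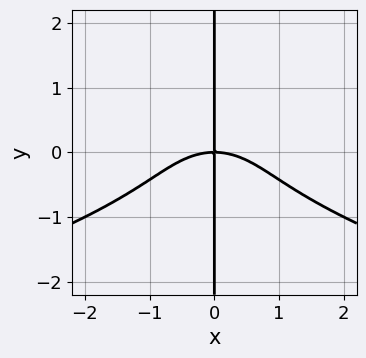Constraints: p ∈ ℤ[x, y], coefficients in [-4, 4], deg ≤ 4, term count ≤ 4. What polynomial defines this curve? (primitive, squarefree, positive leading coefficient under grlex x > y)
2*x*y^3 + x^3 + 2*x*y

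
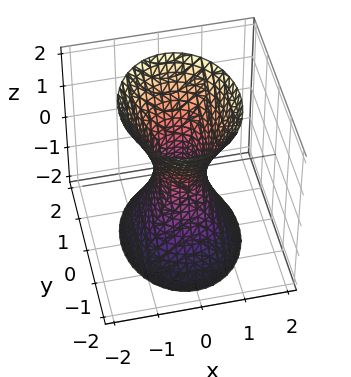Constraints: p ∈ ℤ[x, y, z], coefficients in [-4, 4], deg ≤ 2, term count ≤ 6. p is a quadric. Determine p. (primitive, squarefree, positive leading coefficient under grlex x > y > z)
deg p = 2. One connected sheet with a waist; a quadric.
Symmetries: mirror symmetry x ↦ −x ⇒ only even powers of x; the y ↦ −y reflection is a symmetry, so y appears only in even powers; the z ↦ −z reflection is a symmetry, so z appears only in even powers.
Against the integer gridlines: it misses every integer gridline on the z-axis.
The integer polynomial consistent with all of this is the stated p.

3*x^2 + 2*y^2 - z^2 - 1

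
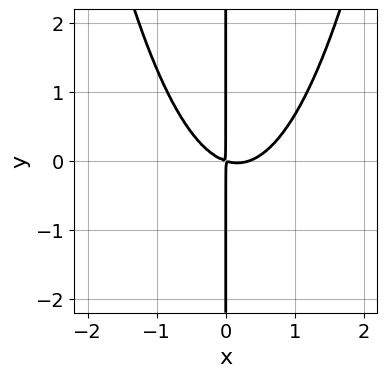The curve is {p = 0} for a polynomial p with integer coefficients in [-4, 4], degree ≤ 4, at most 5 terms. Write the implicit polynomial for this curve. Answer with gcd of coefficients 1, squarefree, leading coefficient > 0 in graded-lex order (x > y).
1. deg p = 3. The shape is more complex than any degree-2 curve.
2. Checking where it meets the axes: the visible y-axis segment lies entirely on the curve.
3. Together with the visible shape, these determine p as stated.

3*x^3 - x^2 - 3*x*y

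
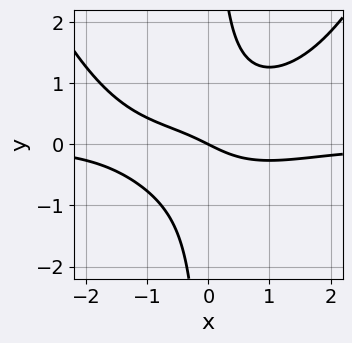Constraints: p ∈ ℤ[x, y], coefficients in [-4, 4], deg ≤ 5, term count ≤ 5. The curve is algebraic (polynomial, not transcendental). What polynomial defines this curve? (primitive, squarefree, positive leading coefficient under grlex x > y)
x^3*y - 3*x*y^2 + x + 2*y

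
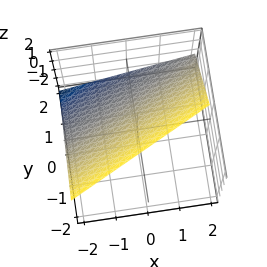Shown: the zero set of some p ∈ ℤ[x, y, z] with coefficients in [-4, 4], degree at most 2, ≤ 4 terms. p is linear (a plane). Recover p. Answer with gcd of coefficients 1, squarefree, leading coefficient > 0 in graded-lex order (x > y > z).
x - 2*y - 2*z + 2

(a) The degree is 1 — the surface is flat (a plane).
(b) Against the integer gridlines: it meets the z-axis at z = 1 (among the integer gridlines); it meets the y-axis at y = 1 (among the integer gridlines); it meets the x-axis at x = -2 (among the integer gridlines).
(c) Solving for integer coefficients yields p as stated.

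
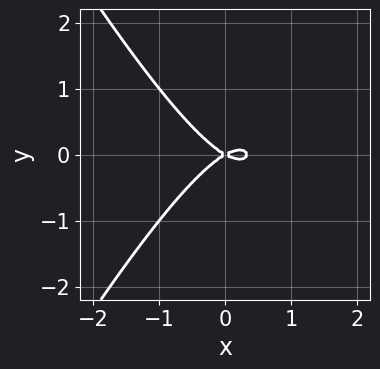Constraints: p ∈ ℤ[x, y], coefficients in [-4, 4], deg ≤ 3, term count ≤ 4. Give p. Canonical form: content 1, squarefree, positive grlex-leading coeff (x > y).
3*x^3 - x*y^2 - x^2 + 3*y^2

First, degree: no degree-2 curve has this shape, so deg p = 3.
Then, symmetries: mirror symmetry y ↦ −y ⇒ only even powers of y.
Then, checking where it meets the axes: it meets the x-axis at x = 0 (among the integer gridlines); it meets the y-axis at y = 0 (among the integer gridlines).
Finally, fitting integer coefficients to these (and the overall shape) gives p.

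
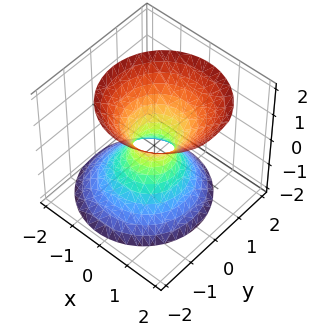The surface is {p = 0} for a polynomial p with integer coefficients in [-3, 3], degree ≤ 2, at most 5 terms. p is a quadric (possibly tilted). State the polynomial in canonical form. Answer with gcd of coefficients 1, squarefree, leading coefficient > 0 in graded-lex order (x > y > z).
3*x^2 - x*z + 3*y^2 - 2*z^2 - 1

First, degree: the shape is more complex than any degree-1 surface, so deg p = 2.
Then, reading off the gridlines: no z-intercept at any integer in the box.
Finally, matching integer coefficients to the picture gives p.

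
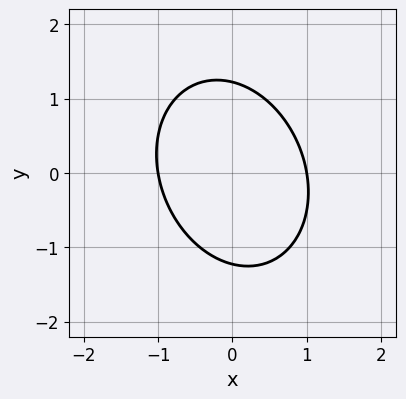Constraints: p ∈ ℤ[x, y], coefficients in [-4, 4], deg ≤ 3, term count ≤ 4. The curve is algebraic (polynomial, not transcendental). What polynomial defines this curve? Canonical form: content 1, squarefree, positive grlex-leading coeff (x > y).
First, deg p = 2. No degree-1 curve has this shape.
Then, reading off the gridlines: among the integer gridlines, it crosses the x-axis at x ∈ {-1, 1}.
Finally, solving for integer coefficients yields p as stated.

3*x^2 + x*y + 2*y^2 - 3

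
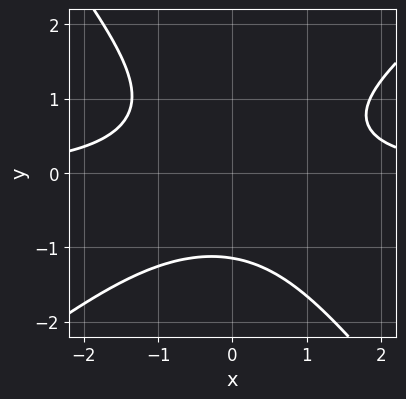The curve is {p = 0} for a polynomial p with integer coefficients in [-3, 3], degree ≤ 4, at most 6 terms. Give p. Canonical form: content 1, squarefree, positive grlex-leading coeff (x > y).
Degree: a generic line meets the curve in up to 3 points, so deg p = 3.
Checking where it meets the axes: no x-intercept at any integer in the box.
Putting this together gives p.

2*x^2*y - x*y^2 - 2*y^3 - 3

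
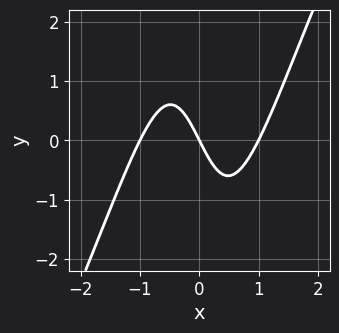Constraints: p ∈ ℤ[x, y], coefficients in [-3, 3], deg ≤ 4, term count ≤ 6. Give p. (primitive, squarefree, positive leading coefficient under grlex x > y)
First, the degree is 3 — the shape is more complex than any degree-2 curve.
Then, observable constraints: among the integer gridlines, it crosses the x-axis at x ∈ {-1, 0, 1}; one y-axis crossing is at y = 0.
Finally, matching integer coefficients to the picture gives p.

2*x^3 - x^2*y - 2*x - y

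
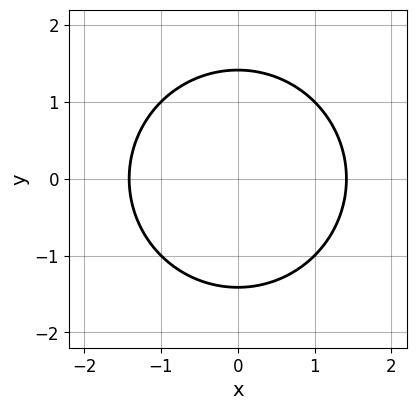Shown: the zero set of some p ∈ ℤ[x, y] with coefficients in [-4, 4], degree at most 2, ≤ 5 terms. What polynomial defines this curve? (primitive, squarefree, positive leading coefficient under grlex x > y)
x^2 + y^2 - 2

1. deg p = 2. The shape is more complex than any degree-1 curve.
2. Symmetries: the x ↦ −x reflection is a symmetry, so x appears only in even powers; the y ↦ −y reflection is a symmetry, so y appears only in even powers.
3. The integer polynomial consistent with all of this is the stated p.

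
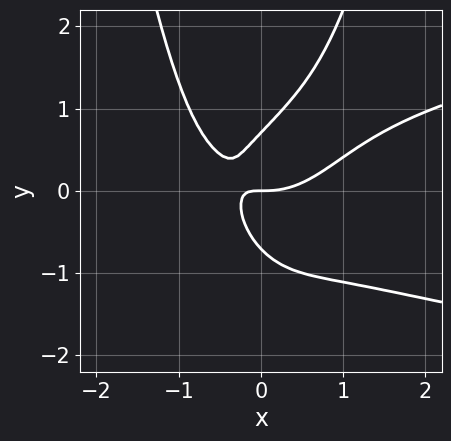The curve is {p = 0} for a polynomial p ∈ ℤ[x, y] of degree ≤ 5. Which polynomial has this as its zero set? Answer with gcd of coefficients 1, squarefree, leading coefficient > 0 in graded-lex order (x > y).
1. Degree: the shape is more complex than any degree-3 curve, so deg p = 4.
2. Reading off the gridlines: one x-axis crossing is at x = 0; it meets the y-axis at y = 0 (among the integer gridlines).
3. Solving for integer coefficients yields p as stated.

3*x^2*y^2 - 2*x^3 - 2*y^3 + 3*x*y + y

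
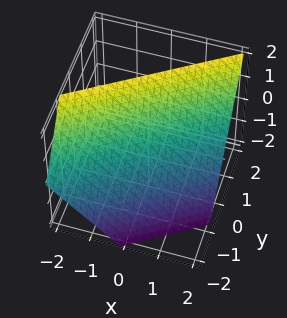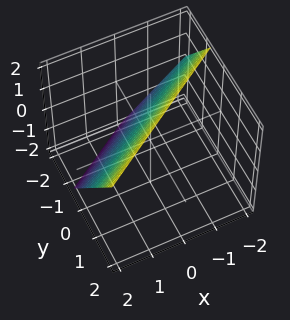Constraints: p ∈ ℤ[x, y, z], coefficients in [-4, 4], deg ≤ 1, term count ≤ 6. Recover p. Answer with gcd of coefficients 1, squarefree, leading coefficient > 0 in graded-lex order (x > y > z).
2*x - 3*y + 2*z - 2

(a) Degree: the surface is flat (a plane), so deg p = 1.
(b) From the visible intercepts: one z-axis crossing is at z = 1; one x-axis crossing is at x = 1.
(c) Matching integer coefficients to the picture gives p.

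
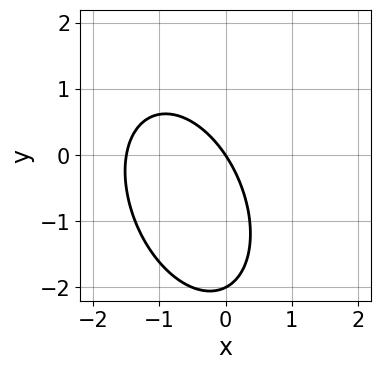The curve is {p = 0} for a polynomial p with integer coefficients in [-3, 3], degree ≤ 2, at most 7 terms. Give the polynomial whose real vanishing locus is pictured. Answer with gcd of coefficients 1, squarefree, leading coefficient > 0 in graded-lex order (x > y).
(a) deg p = 2.
(b) Against the integer gridlines: among the integer gridlines, it crosses the y-axis at y ∈ {-2, 0}; one x-axis crossing is at x = 0.
(c) These observations pin down the coefficients.

2*x^2 + x*y + y^2 + 3*x + 2*y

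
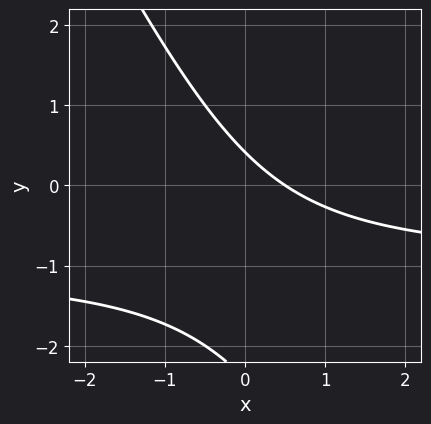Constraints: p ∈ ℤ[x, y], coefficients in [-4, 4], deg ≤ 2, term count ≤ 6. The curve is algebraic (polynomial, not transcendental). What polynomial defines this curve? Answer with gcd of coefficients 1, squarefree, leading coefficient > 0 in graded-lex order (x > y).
(a) deg p = 2.
(b) Putting this together gives p.

2*x*y + y^2 + 2*x + 2*y - 1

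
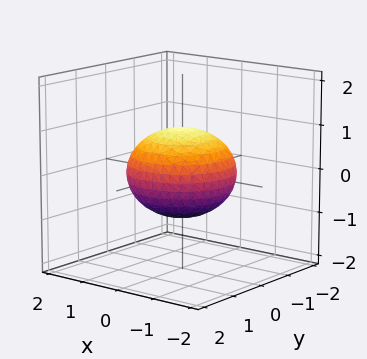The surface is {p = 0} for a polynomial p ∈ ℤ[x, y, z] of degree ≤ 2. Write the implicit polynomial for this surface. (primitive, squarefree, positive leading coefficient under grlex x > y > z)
First, the degree is 2 — bounded and convex; a quadric.
Then, symmetries: rotational symmetry about the z-axis ⇒ p depends on x, y only through x² + y²; it's symmetric under z → −z, forcing even powers of z.
Next, observable constraints: a circular section at z = 0 has radius between 1 and 2; the z-axis gridline crossings are at z ∈ {-1, 1}.
Finally, putting this together gives p.

2*x^2 + 2*y^2 + 3*z^2 - 3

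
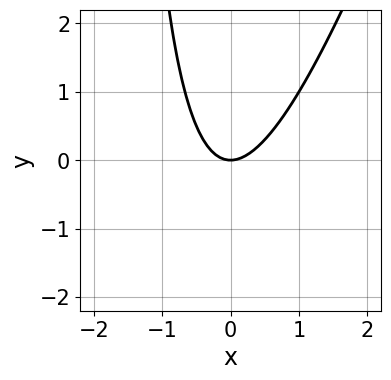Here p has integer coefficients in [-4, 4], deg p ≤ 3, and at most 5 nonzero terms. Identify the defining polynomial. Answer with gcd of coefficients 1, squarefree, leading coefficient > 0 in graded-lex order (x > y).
First, degree: a generic line meets the curve in up to 2 points, so deg p = 2.
Next, checking where it meets the axes: it meets the y-axis at y = 0 (among the integer gridlines); it crosses the x-axis at the gridline x = 0.
Finally, putting this together gives p.

3*x^2 - x*y - 2*y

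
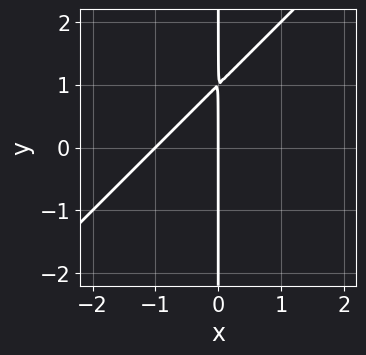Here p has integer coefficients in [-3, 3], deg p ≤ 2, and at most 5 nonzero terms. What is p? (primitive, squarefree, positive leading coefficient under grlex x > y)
x^2 - x*y + x

1. The degree is 2 — the shape is more complex than any degree-1 curve.
2. From the axis intercepts and sections: the x-axis gridline crossings are at x ∈ {-1, 0}; the visible y-axis segment lies entirely on the curve.
3. Putting this together gives p.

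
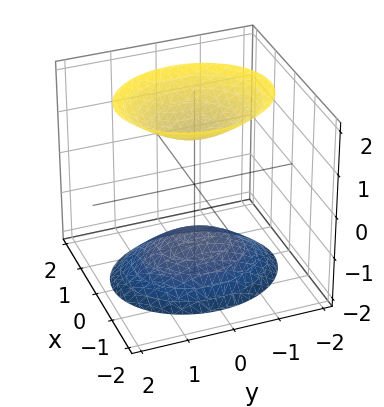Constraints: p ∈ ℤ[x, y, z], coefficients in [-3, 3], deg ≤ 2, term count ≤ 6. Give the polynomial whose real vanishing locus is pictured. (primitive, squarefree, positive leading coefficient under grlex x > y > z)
3*x^2 + 2*y^2 - 2*z^2 + 3

The picture has 2 separate pieces. Treating them together as one polynomial.
deg p = 2. Two sheets facing apart; a quadric.
Symmetries: mirror symmetry x ↦ −x ⇒ only even powers of x; mirror symmetry z ↦ −z ⇒ only even powers of z; the y ↦ −y reflection is a symmetry, so y appears only in even powers.
From the visible intercepts: it misses every integer gridline on the y-axis; it misses every integer gridline on the x-axis.
These observations pin down the coefficients.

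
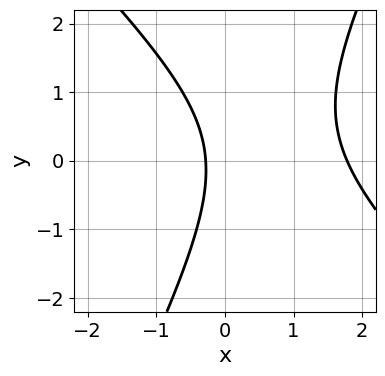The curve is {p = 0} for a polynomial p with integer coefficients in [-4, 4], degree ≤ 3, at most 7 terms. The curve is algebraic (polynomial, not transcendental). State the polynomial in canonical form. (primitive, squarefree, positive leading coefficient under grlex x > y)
2*x^2 + x*y - y^2 - 3*x - 1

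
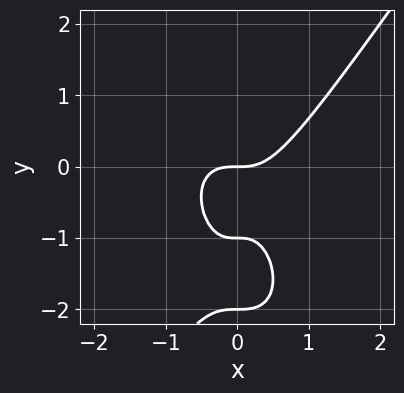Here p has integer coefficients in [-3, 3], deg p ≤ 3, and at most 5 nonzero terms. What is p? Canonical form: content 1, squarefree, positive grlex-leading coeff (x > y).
3*x^3 - y^3 - 3*y^2 - 2*y

The degree is 3 — no degree-2 curve has this shape.
Checking where it meets the axes: among the integer gridlines, it crosses the y-axis at y ∈ {-2, -1, 0}; it crosses the x-axis at the gridline x = 0.
Solving for integer coefficients yields p as stated.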